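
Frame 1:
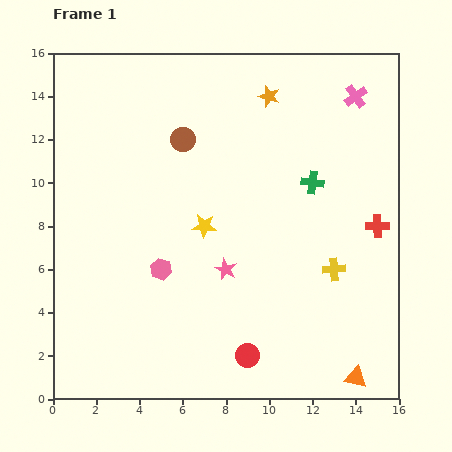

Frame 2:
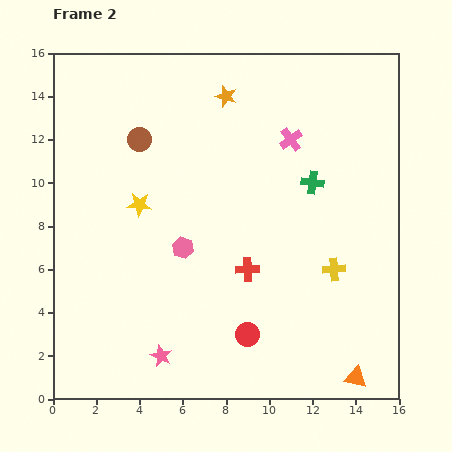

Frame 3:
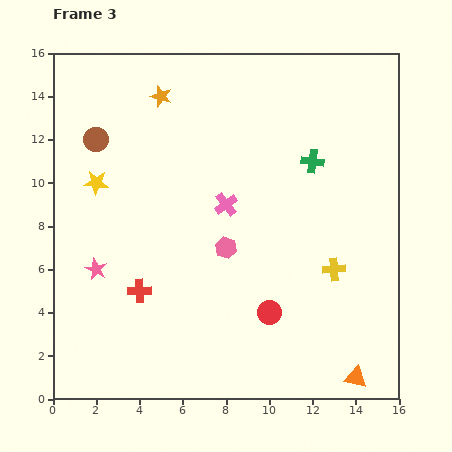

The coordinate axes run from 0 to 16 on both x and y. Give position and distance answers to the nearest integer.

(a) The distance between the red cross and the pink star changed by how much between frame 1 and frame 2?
-1

Distance in frame 1: 7. Distance in frame 2: 6.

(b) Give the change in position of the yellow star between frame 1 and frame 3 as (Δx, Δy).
(-5, 2)

The yellow star was at (7, 8) in frame 1 and (2, 10) in frame 3.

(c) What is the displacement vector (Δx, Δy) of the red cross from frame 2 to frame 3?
(-5, -1)

The red cross was at (9, 6) in frame 2 and (4, 5) in frame 3.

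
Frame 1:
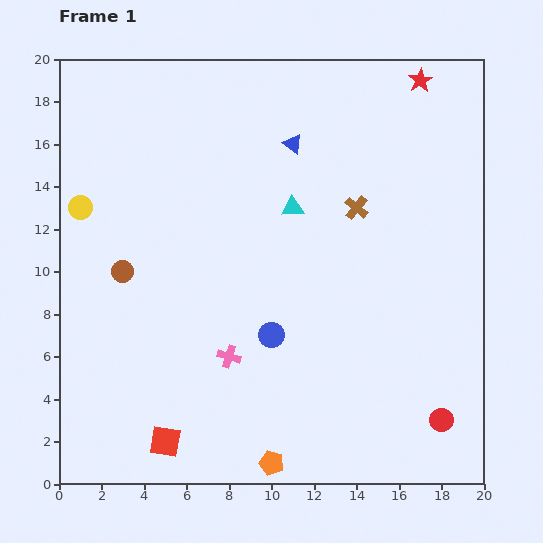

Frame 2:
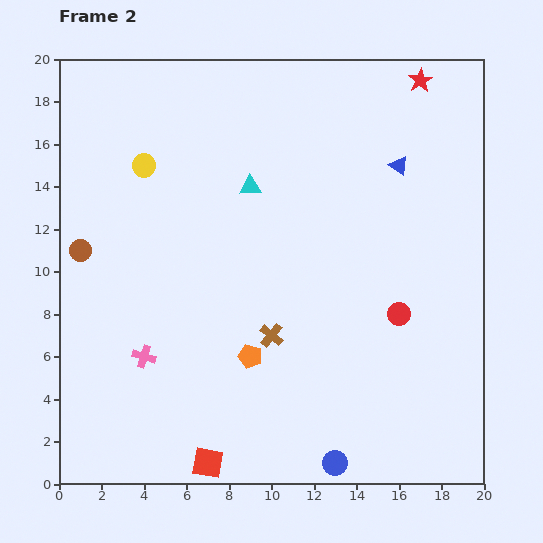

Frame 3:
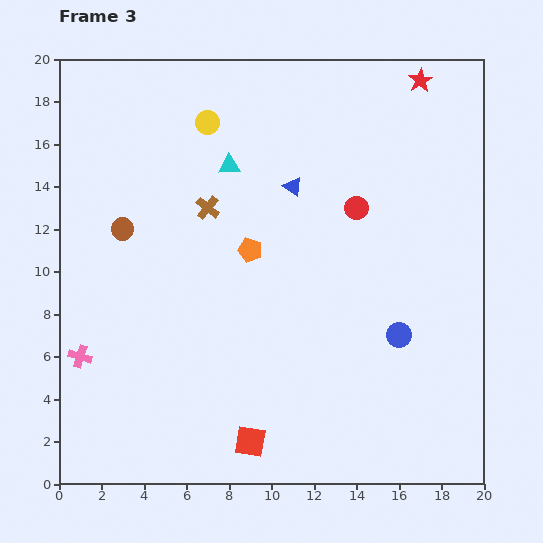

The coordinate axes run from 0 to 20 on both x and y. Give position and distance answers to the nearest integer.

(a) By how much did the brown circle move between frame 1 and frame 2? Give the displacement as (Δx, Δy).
(-2, 1)

The brown circle was at (3, 10) in frame 1 and (1, 11) in frame 2.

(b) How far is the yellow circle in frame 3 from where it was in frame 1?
7

The yellow circle moved from (1, 13) to (7, 17), a distance of √(6² + 4²) ≈ 7.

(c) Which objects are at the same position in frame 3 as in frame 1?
the red star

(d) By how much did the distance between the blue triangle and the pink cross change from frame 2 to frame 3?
-2

Distance in frame 2: 15. Distance in frame 3: 13.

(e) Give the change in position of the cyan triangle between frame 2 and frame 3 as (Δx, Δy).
(-1, 1)

The cyan triangle was at (9, 14) in frame 2 and (8, 15) in frame 3.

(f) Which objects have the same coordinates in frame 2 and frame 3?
the red star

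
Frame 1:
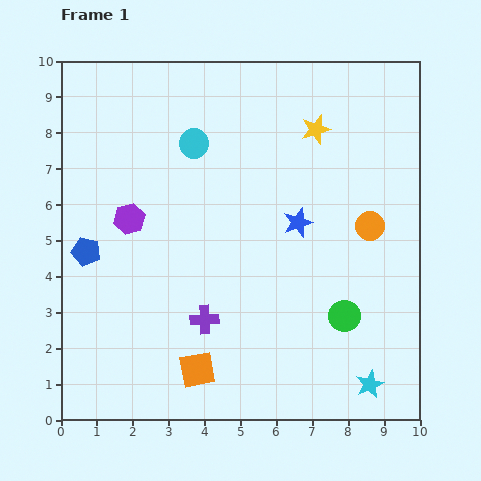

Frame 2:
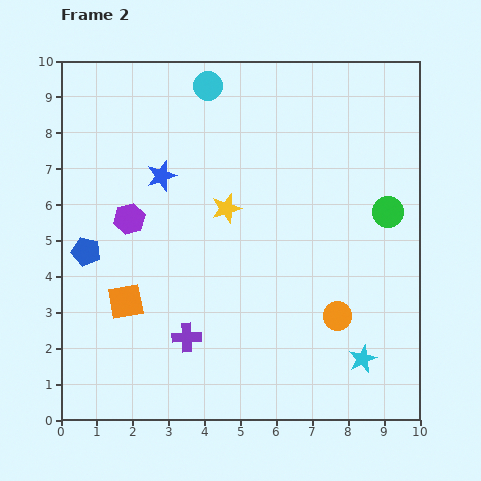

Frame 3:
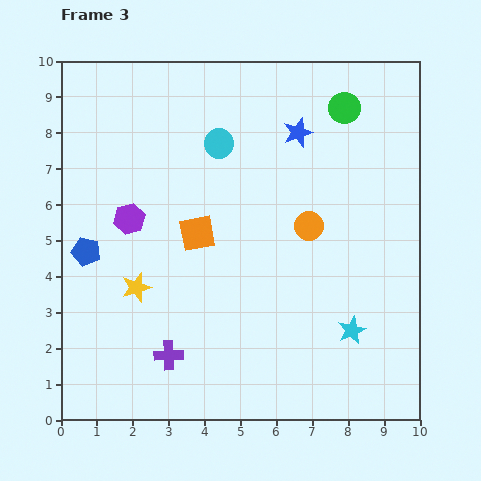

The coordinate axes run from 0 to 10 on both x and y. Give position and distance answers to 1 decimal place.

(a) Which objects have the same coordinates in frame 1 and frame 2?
the purple hexagon, the blue pentagon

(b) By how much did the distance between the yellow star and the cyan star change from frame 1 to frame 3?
-1.2

Distance in frame 1: 7.3. Distance in frame 3: 6.1.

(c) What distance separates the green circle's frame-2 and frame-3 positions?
3.1

The green circle moved from (9.1, 5.8) to (7.9, 8.7), a distance of √(1.2² + 2.9²) ≈ 3.1.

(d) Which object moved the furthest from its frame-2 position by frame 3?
the blue star

(moved 4.0; next 3.3)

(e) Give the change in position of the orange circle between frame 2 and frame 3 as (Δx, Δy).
(-0.8, 2.5)

The orange circle was at (7.7, 2.9) in frame 2 and (6.9, 5.4) in frame 3.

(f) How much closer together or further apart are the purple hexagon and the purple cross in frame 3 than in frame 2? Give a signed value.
+0.3

Distance in frame 2: 3.7. Distance in frame 3: 4.0.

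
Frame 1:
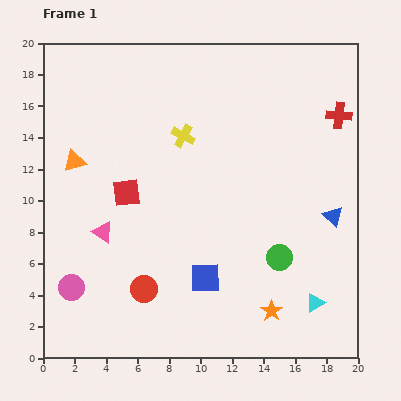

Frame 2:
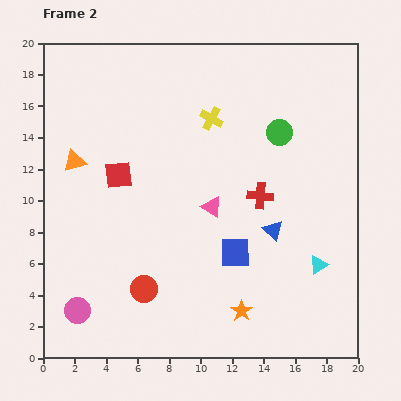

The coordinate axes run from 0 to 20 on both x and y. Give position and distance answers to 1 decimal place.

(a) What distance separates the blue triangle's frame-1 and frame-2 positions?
3.9

The blue triangle moved from (18.4, 9.0) to (14.6, 8.1), a distance of √(3.8² + 0.9²) ≈ 3.9.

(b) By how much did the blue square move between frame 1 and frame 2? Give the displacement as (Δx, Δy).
(1.9, 1.6)

The blue square was at (10.3, 5.1) in frame 1 and (12.2, 6.7) in frame 2.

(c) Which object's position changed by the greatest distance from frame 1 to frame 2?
the green circle

(moved 7.9; next 7.1)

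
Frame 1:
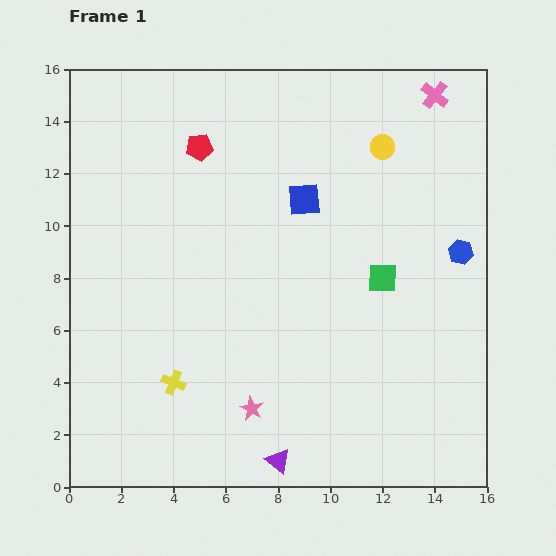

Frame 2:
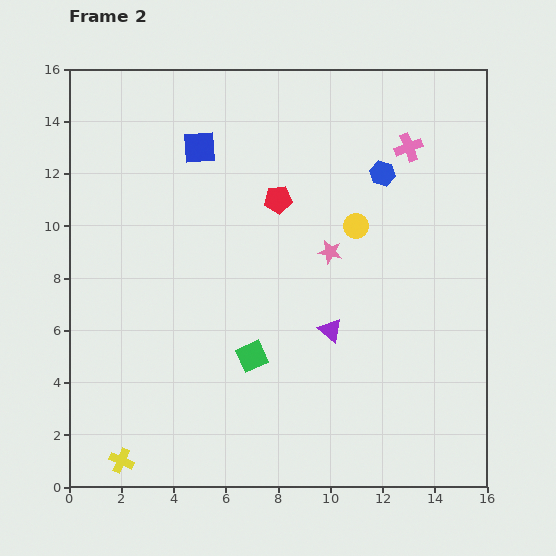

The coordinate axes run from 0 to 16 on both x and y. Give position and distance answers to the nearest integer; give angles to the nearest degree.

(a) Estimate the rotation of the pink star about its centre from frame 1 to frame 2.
16° counter-clockwise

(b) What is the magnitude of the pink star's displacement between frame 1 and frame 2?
7

The pink star moved from (7, 3) to (10, 9), a distance of √(3² + 6²) ≈ 7.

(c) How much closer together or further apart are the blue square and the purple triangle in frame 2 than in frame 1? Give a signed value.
-1

Distance in frame 1: 10. Distance in frame 2: 9.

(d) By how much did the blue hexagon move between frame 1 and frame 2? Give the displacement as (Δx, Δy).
(-3, 3)

The blue hexagon was at (15, 9) in frame 1 and (12, 12) in frame 2.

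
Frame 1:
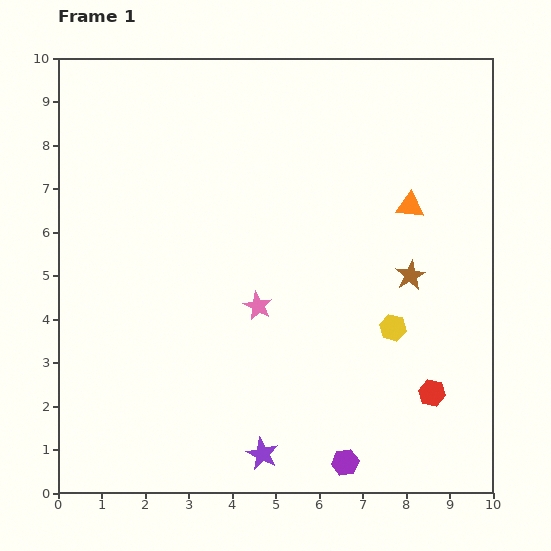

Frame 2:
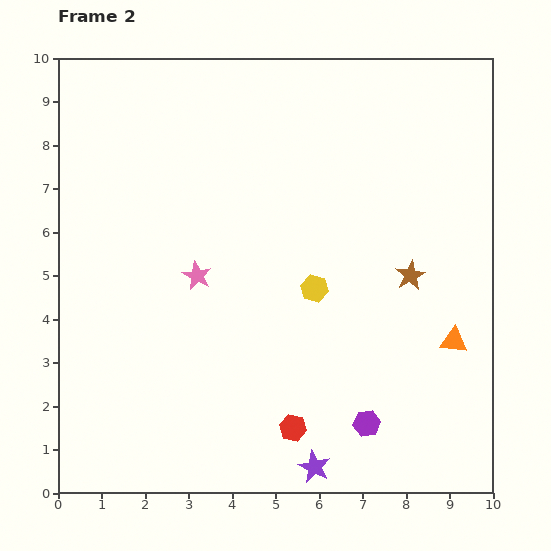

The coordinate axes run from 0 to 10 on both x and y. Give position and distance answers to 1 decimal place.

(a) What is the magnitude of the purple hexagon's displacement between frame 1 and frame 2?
1.0

The purple hexagon moved from (6.6, 0.7) to (7.1, 1.6), a distance of √(0.5² + 0.9²) ≈ 1.0.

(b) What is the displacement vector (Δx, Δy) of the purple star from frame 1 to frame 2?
(1.2, -0.3)

The purple star was at (4.7, 0.9) in frame 1 and (5.9, 0.6) in frame 2.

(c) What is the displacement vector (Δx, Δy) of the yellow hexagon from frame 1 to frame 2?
(-1.8, 0.9)

The yellow hexagon was at (7.7, 3.8) in frame 1 and (5.9, 4.7) in frame 2.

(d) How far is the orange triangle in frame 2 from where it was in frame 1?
3.3

The orange triangle moved from (8.1, 6.6) to (9.1, 3.5), a distance of √(1.0² + 3.1²) ≈ 3.3.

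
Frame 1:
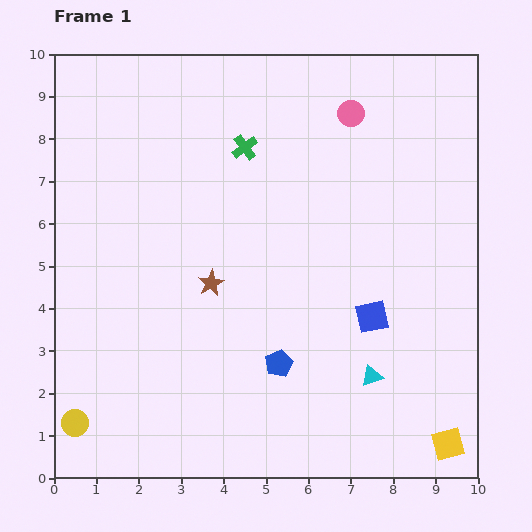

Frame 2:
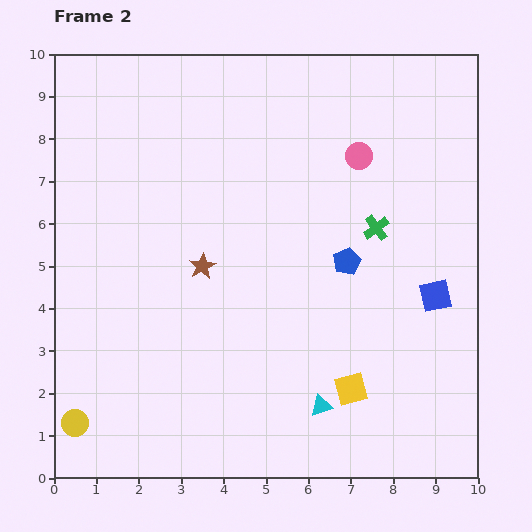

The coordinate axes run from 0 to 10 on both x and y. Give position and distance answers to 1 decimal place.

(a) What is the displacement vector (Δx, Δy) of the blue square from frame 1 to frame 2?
(1.5, 0.5)

The blue square was at (7.5, 3.8) in frame 1 and (9.0, 4.3) in frame 2.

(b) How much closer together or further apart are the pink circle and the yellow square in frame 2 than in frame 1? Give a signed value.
-2.6

Distance in frame 1: 8.1. Distance in frame 2: 5.5.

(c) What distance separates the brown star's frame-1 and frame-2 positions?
0.4

The brown star moved from (3.7, 4.6) to (3.5, 5.0), a distance of √(0.2² + 0.4²) ≈ 0.4.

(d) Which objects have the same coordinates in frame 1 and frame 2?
the yellow circle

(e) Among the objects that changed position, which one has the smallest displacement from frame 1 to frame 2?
the brown star

(moved 0.4)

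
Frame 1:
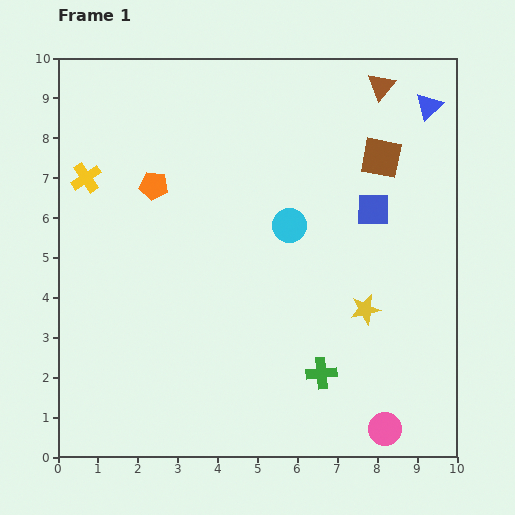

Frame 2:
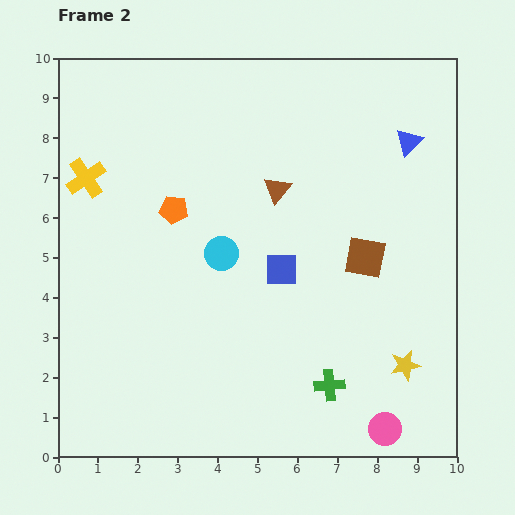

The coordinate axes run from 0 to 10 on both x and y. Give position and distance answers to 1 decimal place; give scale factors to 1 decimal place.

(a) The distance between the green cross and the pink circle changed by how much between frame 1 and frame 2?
-0.3

Distance in frame 1: 2.1. Distance in frame 2: 1.8.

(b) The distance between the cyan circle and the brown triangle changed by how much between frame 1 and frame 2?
-2.1

Distance in frame 1: 4.2. Distance in frame 2: 2.1.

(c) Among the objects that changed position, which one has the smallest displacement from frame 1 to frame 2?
the green cross

(moved 0.4)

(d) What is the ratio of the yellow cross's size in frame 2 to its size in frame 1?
1.3×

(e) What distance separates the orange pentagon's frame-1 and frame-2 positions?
0.8

The orange pentagon moved from (2.4, 6.8) to (2.9, 6.2), a distance of √(0.5² + 0.6²) ≈ 0.8.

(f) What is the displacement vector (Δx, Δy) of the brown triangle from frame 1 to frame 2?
(-2.6, -2.6)

The brown triangle was at (8.1, 9.3) in frame 1 and (5.5, 6.7) in frame 2.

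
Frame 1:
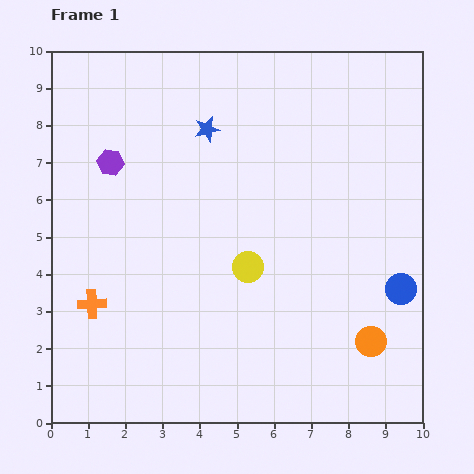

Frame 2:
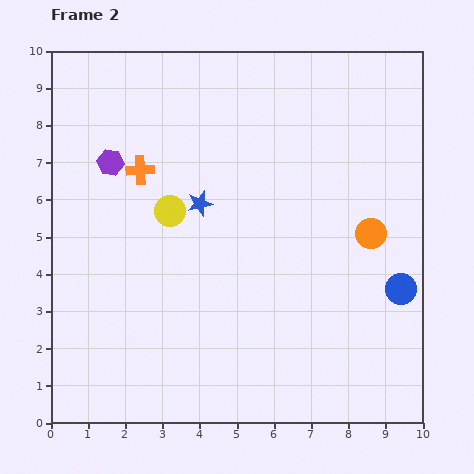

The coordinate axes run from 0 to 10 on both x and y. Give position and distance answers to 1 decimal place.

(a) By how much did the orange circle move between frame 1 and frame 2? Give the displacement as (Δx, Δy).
(0.0, 2.9)

The orange circle was at (8.6, 2.2) in frame 1 and (8.6, 5.1) in frame 2.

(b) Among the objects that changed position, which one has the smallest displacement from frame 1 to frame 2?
the blue star

(moved 2.0)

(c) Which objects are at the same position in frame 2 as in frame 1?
the blue circle, the purple hexagon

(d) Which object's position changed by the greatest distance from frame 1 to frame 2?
the orange cross

(moved 3.8; next 2.9)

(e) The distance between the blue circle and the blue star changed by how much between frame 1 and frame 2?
-0.8

Distance in frame 1: 6.7. Distance in frame 2: 5.9.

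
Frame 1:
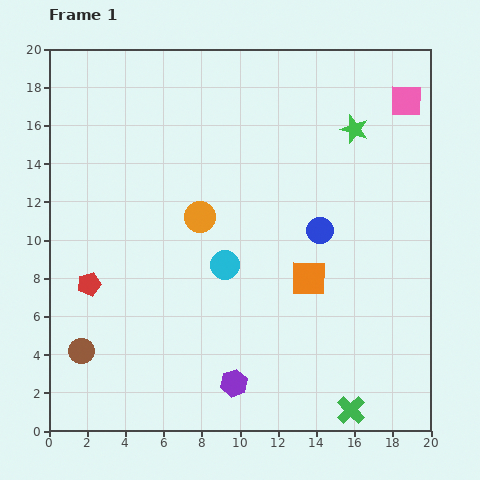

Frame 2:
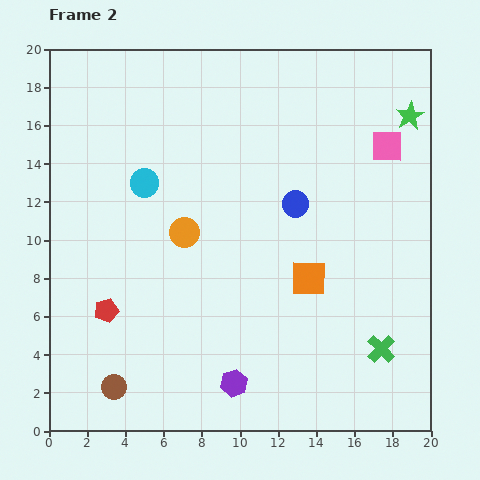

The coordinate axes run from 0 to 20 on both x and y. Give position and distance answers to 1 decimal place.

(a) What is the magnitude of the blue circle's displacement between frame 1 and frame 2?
1.9

The blue circle moved from (14.2, 10.5) to (12.9, 11.9), a distance of √(1.3² + 1.4²) ≈ 1.9.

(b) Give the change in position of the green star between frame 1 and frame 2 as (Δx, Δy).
(2.9, 0.7)

The green star was at (16.0, 15.8) in frame 1 and (18.9, 16.5) in frame 2.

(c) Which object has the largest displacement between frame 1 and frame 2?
the cyan circle

(moved 6.0; next 3.6)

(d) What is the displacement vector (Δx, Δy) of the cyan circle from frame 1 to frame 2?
(-4.2, 4.3)

The cyan circle was at (9.2, 8.7) in frame 1 and (5.0, 13.0) in frame 2.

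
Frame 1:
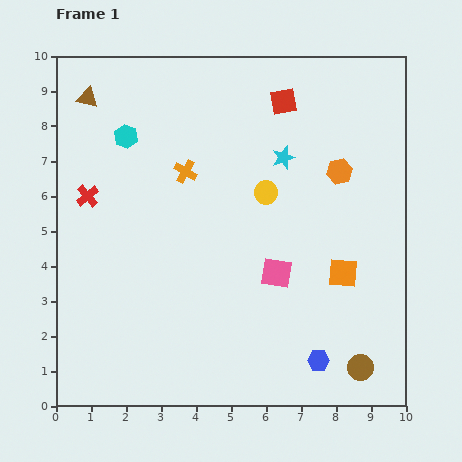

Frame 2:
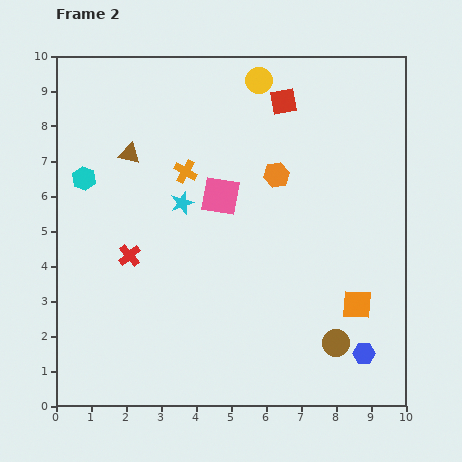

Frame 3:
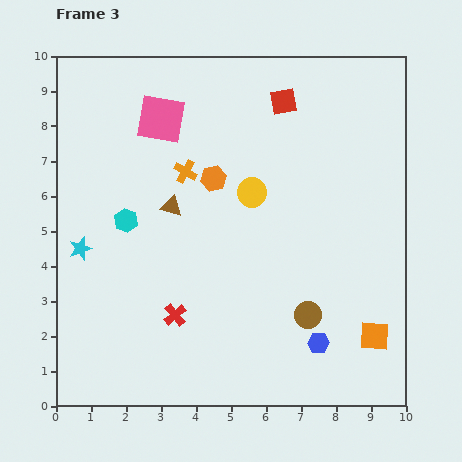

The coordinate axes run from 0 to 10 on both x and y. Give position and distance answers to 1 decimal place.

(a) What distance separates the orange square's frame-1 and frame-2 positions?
1.0

The orange square moved from (8.2, 3.8) to (8.6, 2.9), a distance of √(0.4² + 0.9²) ≈ 1.0.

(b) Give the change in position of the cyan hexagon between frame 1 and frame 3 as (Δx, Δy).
(0.0, -2.4)

The cyan hexagon was at (2.0, 7.7) in frame 1 and (2.0, 5.3) in frame 3.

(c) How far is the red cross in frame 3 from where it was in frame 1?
4.2

The red cross moved from (0.9, 6.0) to (3.4, 2.6), a distance of √(2.5² + 3.4²) ≈ 4.2.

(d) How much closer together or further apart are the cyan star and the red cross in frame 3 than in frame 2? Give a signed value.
+1.2

Distance in frame 2: 2.1. Distance in frame 3: 3.3.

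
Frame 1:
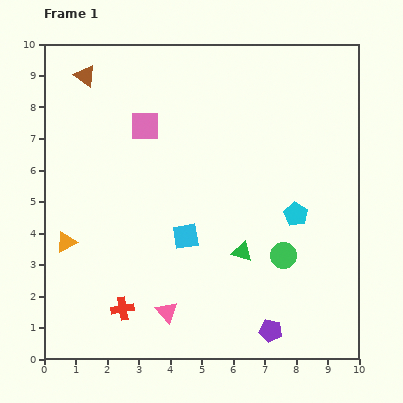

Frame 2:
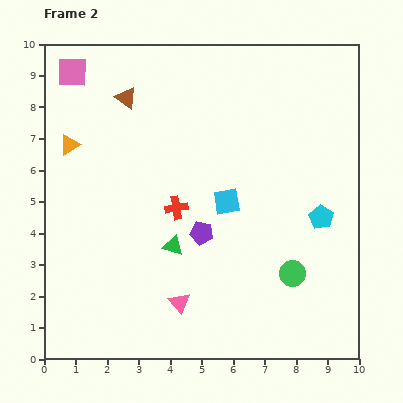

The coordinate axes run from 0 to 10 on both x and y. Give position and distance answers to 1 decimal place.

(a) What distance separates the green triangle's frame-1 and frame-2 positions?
2.2

The green triangle moved from (6.3, 3.4) to (4.1, 3.6), a distance of √(2.2² + 0.2²) ≈ 2.2.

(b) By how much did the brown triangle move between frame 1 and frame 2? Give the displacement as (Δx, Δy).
(1.3, -0.7)

The brown triangle was at (1.3, 9.0) in frame 1 and (2.6, 8.3) in frame 2.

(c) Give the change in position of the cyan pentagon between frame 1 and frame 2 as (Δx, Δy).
(0.8, -0.1)

The cyan pentagon was at (8.0, 4.6) in frame 1 and (8.8, 4.5) in frame 2.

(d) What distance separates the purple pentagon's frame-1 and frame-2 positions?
3.8

The purple pentagon moved from (7.2, 0.9) to (5.0, 4.0), a distance of √(2.2² + 3.1²) ≈ 3.8.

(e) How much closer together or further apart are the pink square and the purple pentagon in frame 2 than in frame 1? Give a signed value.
-1.1

Distance in frame 1: 7.6. Distance in frame 2: 6.5.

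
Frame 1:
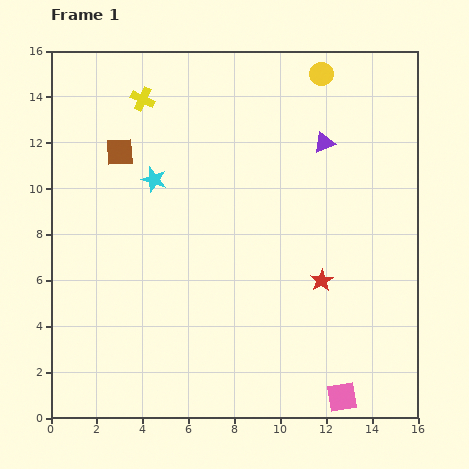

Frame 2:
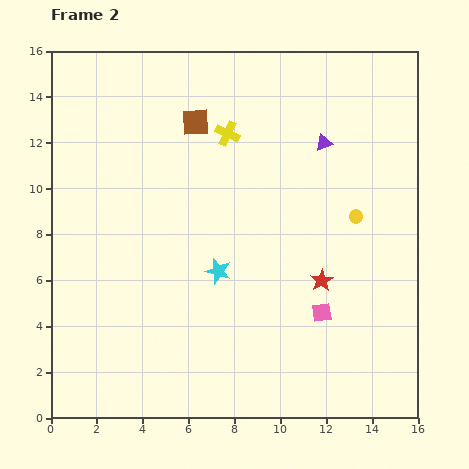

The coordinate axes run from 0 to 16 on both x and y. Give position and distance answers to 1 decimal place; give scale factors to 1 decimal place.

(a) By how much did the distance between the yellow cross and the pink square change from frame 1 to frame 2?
-6.8

Distance in frame 1: 15.6. Distance in frame 2: 8.8.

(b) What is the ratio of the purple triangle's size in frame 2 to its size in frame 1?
0.8×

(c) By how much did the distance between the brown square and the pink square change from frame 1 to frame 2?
-4.4

Distance in frame 1: 14.4. Distance in frame 2: 10.0.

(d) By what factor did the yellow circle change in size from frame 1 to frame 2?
0.6×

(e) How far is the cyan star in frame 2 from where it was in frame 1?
4.9

The cyan star moved from (4.5, 10.4) to (7.3, 6.4), a distance of √(2.8² + 4.0²) ≈ 4.9.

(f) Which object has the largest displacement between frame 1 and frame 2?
the yellow circle

(moved 6.4; next 4.9)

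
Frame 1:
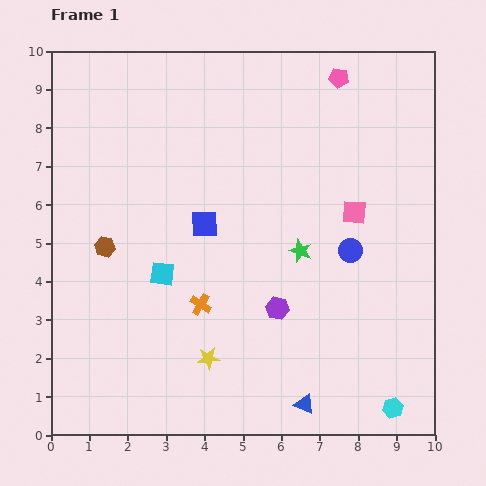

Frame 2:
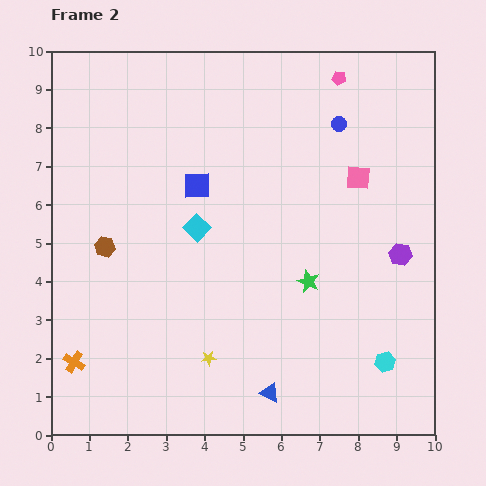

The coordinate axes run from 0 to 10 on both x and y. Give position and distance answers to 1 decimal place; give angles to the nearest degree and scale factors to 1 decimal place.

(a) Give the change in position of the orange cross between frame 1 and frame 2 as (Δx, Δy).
(-3.3, -1.5)

The orange cross was at (3.9, 3.4) in frame 1 and (0.6, 1.9) in frame 2.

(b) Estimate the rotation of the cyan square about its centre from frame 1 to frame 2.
37° clockwise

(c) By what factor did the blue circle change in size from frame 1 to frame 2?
0.6×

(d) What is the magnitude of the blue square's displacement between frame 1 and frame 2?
1.0

The blue square moved from (4.0, 5.5) to (3.8, 6.5), a distance of √(0.2² + 1.0²) ≈ 1.0.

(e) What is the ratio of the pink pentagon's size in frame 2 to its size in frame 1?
0.7×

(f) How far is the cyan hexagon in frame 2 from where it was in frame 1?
1.2

The cyan hexagon moved from (8.9, 0.7) to (8.7, 1.9), a distance of √(0.2² + 1.2²) ≈ 1.2.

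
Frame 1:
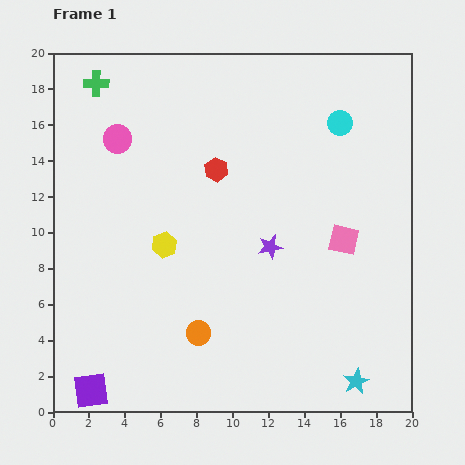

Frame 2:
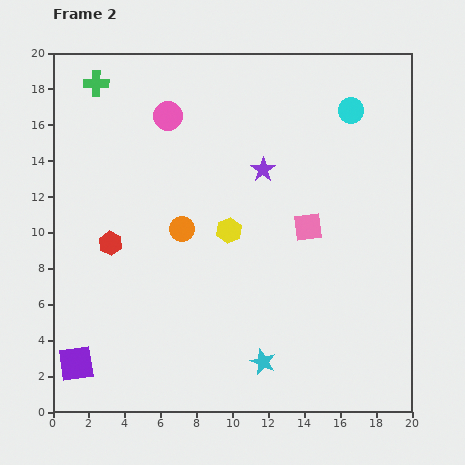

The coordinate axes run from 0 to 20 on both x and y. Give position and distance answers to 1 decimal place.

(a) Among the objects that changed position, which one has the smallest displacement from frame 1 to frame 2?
the cyan circle

(moved 0.9)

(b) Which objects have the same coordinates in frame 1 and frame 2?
the green cross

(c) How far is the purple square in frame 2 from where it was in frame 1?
1.7

The purple square moved from (2.1, 1.2) to (1.3, 2.7), a distance of √(0.8² + 1.5²) ≈ 1.7.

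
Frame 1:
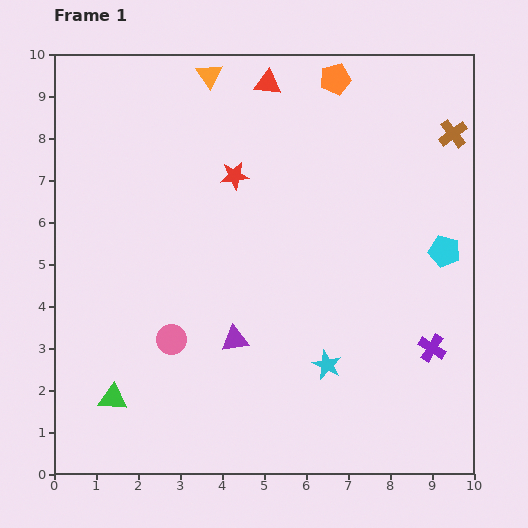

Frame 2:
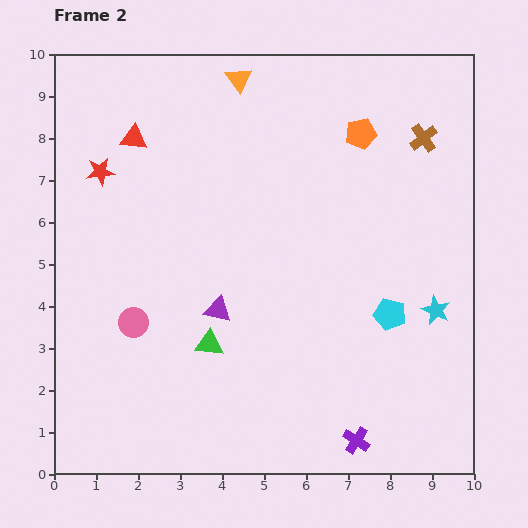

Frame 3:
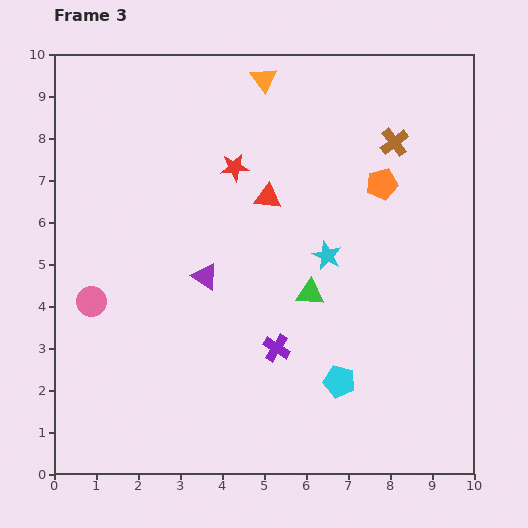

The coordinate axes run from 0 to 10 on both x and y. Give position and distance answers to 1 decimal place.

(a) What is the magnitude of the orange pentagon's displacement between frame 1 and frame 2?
1.4

The orange pentagon moved from (6.7, 9.4) to (7.3, 8.1), a distance of √(0.6² + 1.3²) ≈ 1.4.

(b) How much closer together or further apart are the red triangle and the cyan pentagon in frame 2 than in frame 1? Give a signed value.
+1.6

Distance in frame 1: 5.8. Distance in frame 2: 7.4.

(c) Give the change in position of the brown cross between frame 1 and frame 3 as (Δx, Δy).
(-1.4, -0.2)

The brown cross was at (9.5, 8.1) in frame 1 and (8.1, 7.9) in frame 3.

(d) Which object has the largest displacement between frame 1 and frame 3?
the green triangle

(moved 5.3; next 4.0)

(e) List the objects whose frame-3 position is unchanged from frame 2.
none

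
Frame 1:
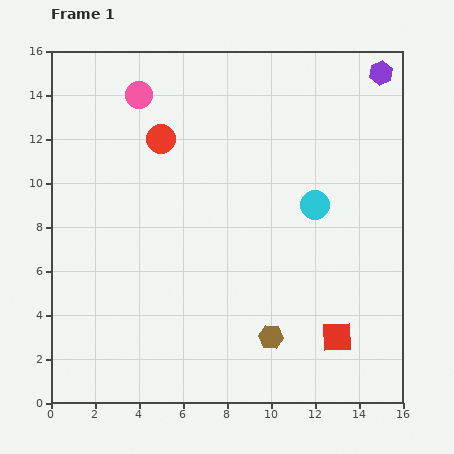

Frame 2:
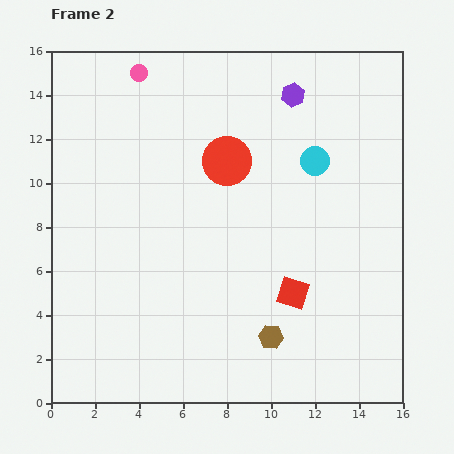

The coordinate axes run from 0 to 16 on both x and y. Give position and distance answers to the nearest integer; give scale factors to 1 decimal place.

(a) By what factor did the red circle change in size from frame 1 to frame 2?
1.7×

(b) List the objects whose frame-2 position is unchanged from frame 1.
the brown hexagon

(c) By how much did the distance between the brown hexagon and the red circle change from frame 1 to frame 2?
-2

Distance in frame 1: 10. Distance in frame 2: 8.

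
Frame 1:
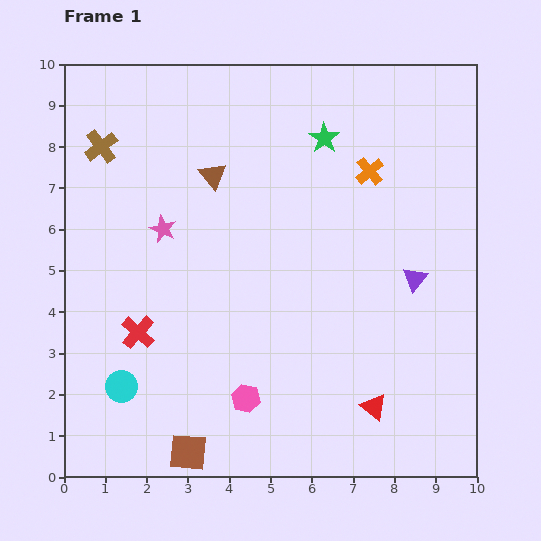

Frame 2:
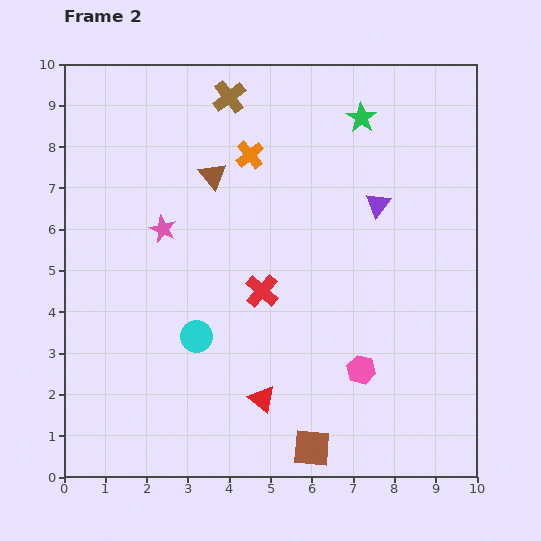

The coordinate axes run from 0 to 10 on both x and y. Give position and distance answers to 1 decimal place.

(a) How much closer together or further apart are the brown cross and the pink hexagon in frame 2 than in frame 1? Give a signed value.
+0.3

Distance in frame 1: 7.0. Distance in frame 2: 7.3.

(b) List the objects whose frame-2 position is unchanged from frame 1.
the brown triangle, the pink star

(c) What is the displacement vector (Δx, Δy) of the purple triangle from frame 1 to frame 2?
(-0.9, 1.8)

The purple triangle was at (8.5, 4.8) in frame 1 and (7.6, 6.6) in frame 2.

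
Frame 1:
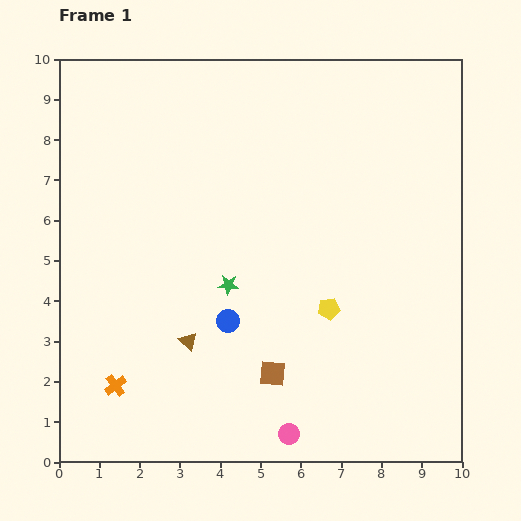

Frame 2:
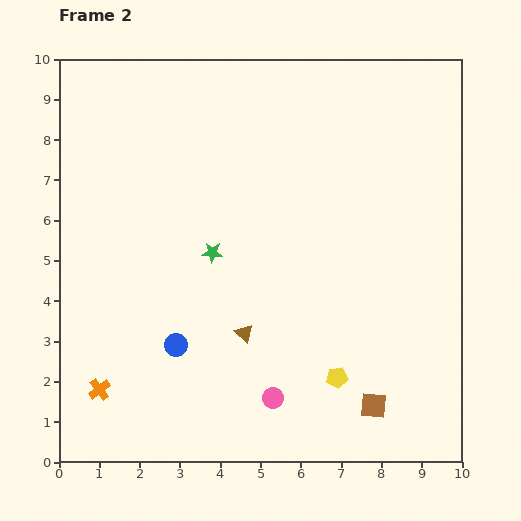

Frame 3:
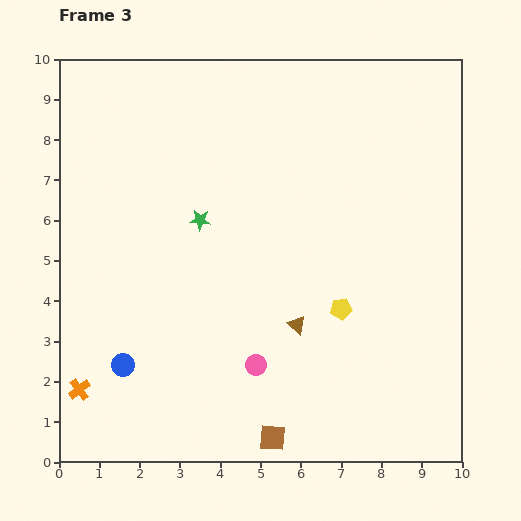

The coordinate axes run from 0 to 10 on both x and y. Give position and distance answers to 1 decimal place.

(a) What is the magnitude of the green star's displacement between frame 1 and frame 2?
0.9

The green star moved from (4.2, 4.4) to (3.8, 5.2), a distance of √(0.4² + 0.8²) ≈ 0.9.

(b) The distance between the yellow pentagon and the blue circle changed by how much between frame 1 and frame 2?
+1.6

Distance in frame 1: 2.5. Distance in frame 2: 4.1.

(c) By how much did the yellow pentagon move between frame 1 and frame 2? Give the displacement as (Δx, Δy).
(0.2, -1.7)

The yellow pentagon was at (6.7, 3.8) in frame 1 and (6.9, 2.1) in frame 2.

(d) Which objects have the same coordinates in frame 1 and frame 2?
none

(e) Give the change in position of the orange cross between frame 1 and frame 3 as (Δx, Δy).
(-0.9, -0.1)

The orange cross was at (1.4, 1.9) in frame 1 and (0.5, 1.8) in frame 3.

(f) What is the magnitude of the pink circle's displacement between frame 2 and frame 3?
0.9

The pink circle moved from (5.3, 1.6) to (4.9, 2.4), a distance of √(0.4² + 0.8²) ≈ 0.9.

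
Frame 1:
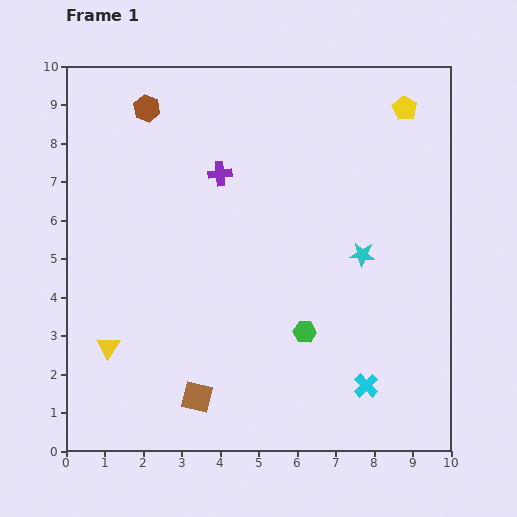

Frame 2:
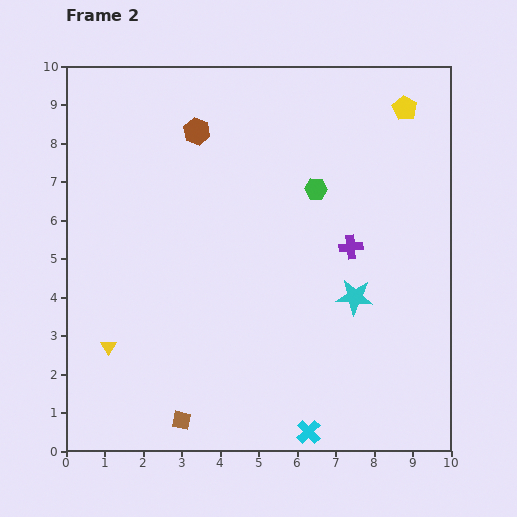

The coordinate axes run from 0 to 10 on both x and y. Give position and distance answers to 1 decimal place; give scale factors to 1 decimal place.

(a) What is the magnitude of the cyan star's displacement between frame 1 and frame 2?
1.1

The cyan star moved from (7.7, 5.1) to (7.5, 4.0), a distance of √(0.2² + 1.1²) ≈ 1.1.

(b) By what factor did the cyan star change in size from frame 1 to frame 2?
1.5×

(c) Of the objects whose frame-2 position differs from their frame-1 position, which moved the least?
the brown square

(moved 0.7)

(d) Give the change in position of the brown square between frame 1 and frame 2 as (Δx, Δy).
(-0.4, -0.6)

The brown square was at (3.4, 1.4) in frame 1 and (3.0, 0.8) in frame 2.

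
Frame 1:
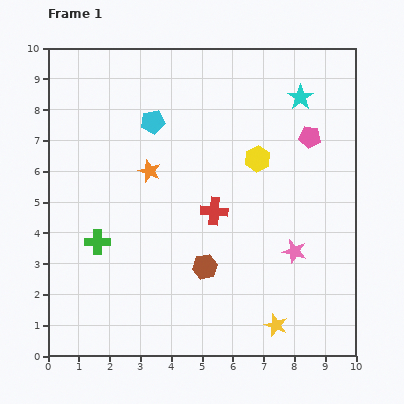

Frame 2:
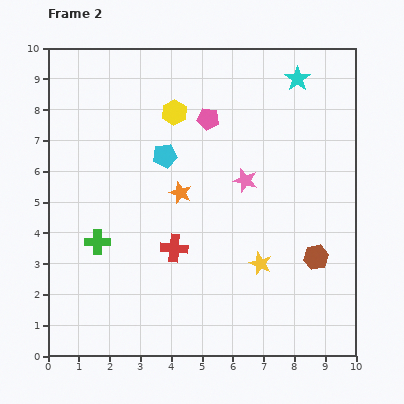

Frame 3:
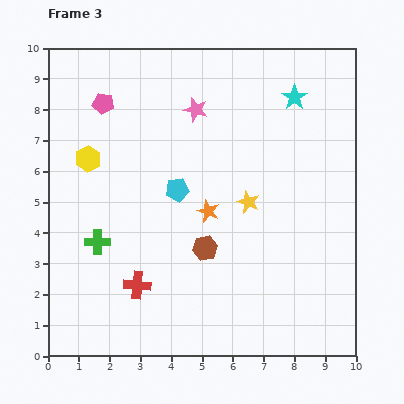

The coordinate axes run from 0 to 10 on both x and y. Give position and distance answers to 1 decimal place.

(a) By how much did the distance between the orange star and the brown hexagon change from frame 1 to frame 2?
+1.3

Distance in frame 1: 3.6. Distance in frame 2: 4.9.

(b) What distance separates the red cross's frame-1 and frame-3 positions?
3.5

The red cross moved from (5.4, 4.7) to (2.9, 2.3), a distance of √(2.5² + 2.4²) ≈ 3.5.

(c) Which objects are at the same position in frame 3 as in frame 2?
the green cross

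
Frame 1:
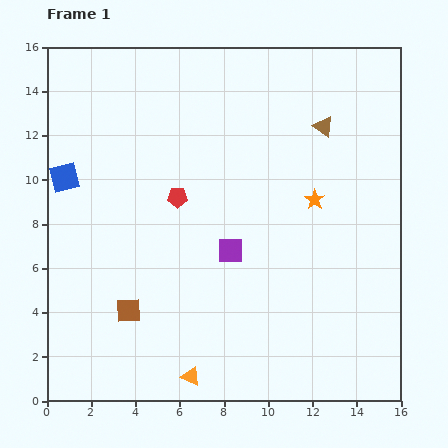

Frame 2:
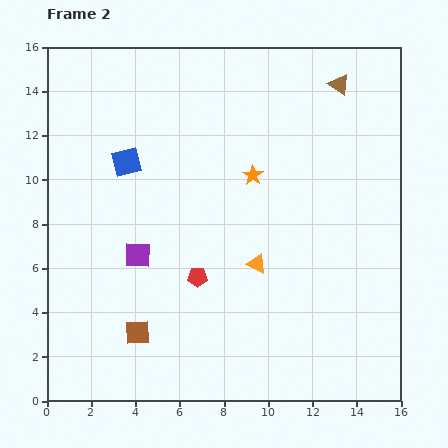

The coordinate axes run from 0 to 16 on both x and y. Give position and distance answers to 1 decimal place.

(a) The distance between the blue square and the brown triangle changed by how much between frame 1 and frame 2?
-1.7

Distance in frame 1: 11.9. Distance in frame 2: 10.2.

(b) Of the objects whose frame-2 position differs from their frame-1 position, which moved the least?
the brown square

(moved 1.1)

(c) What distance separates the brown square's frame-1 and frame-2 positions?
1.1

The brown square moved from (3.7, 4.1) to (4.1, 3.1), a distance of √(0.4² + 1.0²) ≈ 1.1.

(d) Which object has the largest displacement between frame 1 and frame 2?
the orange triangle

(moved 5.9; next 4.2)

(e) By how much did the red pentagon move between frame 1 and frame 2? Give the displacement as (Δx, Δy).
(0.9, -3.6)

The red pentagon was at (5.9, 9.2) in frame 1 and (6.8, 5.6) in frame 2.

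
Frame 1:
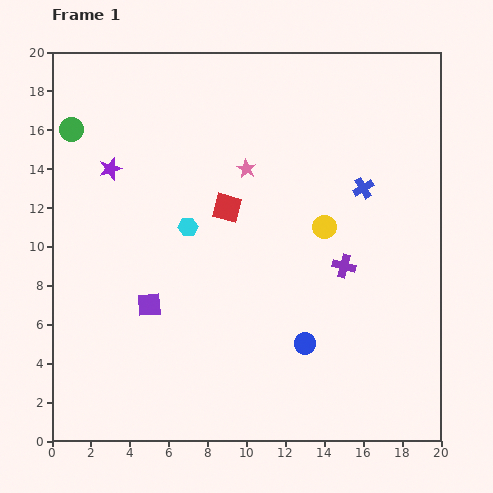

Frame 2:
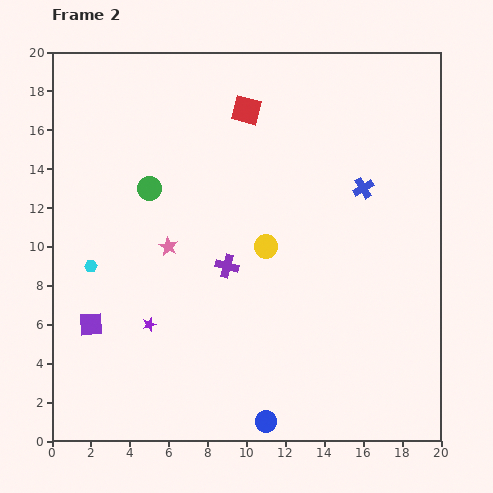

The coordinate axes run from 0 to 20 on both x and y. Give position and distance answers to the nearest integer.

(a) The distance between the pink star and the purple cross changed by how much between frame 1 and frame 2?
-4

Distance in frame 1: 7. Distance in frame 2: 3.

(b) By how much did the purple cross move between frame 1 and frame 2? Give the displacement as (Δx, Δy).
(-6, 0)

The purple cross was at (15, 9) in frame 1 and (9, 9) in frame 2.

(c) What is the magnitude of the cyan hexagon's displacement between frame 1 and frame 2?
5

The cyan hexagon moved from (7, 11) to (2, 9), a distance of √(5² + 2²) ≈ 5.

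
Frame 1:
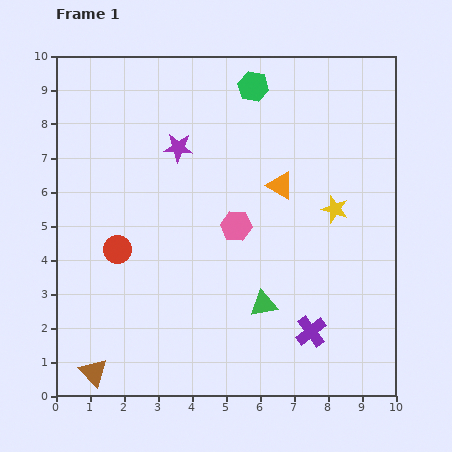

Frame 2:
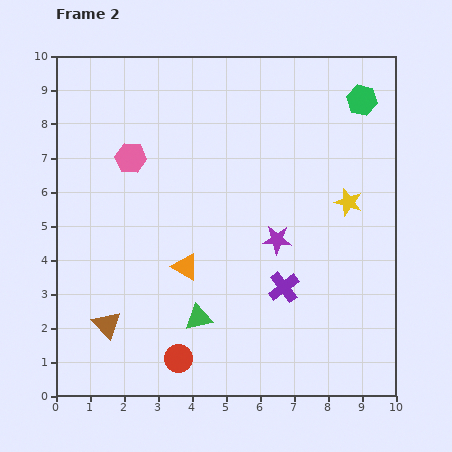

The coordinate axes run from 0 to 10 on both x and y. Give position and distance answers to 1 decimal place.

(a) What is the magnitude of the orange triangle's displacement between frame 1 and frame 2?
3.7

The orange triangle moved from (6.6, 6.2) to (3.8, 3.8), a distance of √(2.8² + 2.4²) ≈ 3.7.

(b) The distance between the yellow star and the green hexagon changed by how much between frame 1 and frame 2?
-1.3

Distance in frame 1: 4.3. Distance in frame 2: 3.0.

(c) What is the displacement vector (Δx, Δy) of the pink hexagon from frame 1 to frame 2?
(-3.1, 2.0)

The pink hexagon was at (5.3, 5.0) in frame 1 and (2.2, 7.0) in frame 2.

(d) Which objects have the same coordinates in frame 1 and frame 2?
none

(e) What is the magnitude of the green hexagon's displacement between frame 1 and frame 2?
3.2

The green hexagon moved from (5.8, 9.1) to (9.0, 8.7), a distance of √(3.2² + 0.4²) ≈ 3.2.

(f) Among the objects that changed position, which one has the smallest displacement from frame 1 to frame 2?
the yellow star

(moved 0.4)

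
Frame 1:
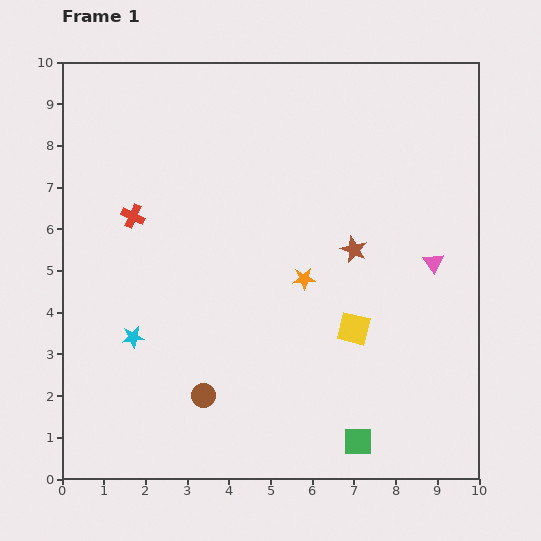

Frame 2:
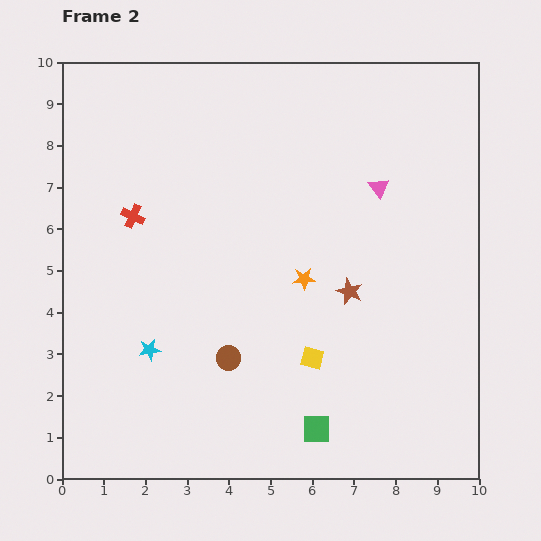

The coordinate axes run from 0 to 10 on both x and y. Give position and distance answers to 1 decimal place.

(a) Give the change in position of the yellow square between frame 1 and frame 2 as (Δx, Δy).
(-1.0, -0.7)

The yellow square was at (7.0, 3.6) in frame 1 and (6.0, 2.9) in frame 2.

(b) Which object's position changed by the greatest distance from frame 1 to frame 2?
the pink triangle

(moved 2.2; next 1.2)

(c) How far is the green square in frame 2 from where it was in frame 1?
1.0

The green square moved from (7.1, 0.9) to (6.1, 1.2), a distance of √(1.0² + 0.3²) ≈ 1.0.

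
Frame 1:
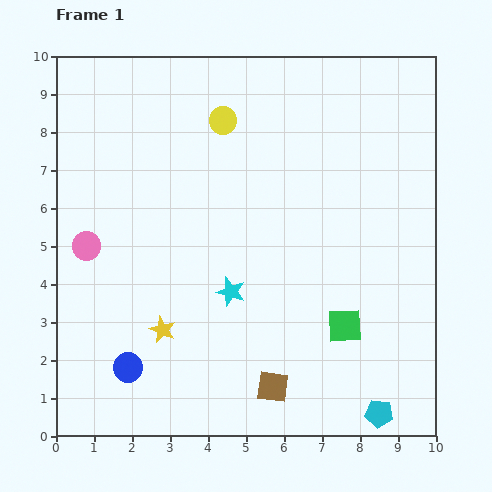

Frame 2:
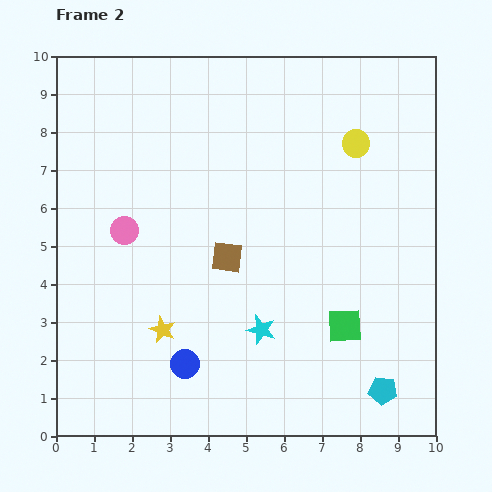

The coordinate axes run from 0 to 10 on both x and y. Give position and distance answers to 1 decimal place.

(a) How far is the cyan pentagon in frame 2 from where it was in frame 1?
0.6

The cyan pentagon moved from (8.5, 0.6) to (8.6, 1.2), a distance of √(0.1² + 0.6²) ≈ 0.6.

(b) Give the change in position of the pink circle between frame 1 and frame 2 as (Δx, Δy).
(1.0, 0.4)

The pink circle was at (0.8, 5.0) in frame 1 and (1.8, 5.4) in frame 2.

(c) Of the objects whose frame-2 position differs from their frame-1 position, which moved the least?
the cyan pentagon

(moved 0.6)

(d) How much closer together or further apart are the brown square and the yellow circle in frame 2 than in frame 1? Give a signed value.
-2.6

Distance in frame 1: 7.1. Distance in frame 2: 4.5.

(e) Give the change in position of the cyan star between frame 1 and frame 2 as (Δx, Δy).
(0.8, -1.0)

The cyan star was at (4.6, 3.8) in frame 1 and (5.4, 2.8) in frame 2.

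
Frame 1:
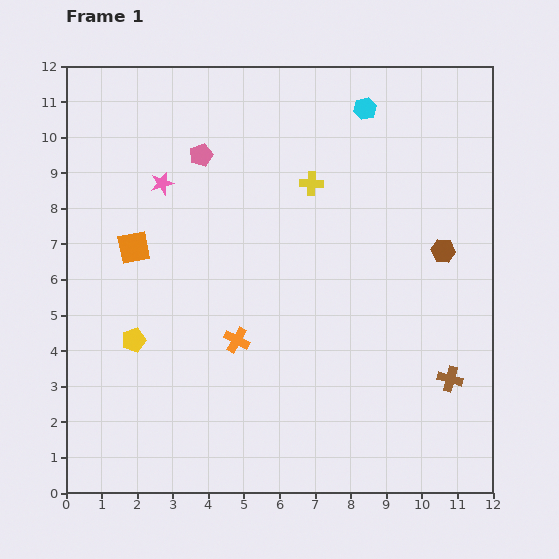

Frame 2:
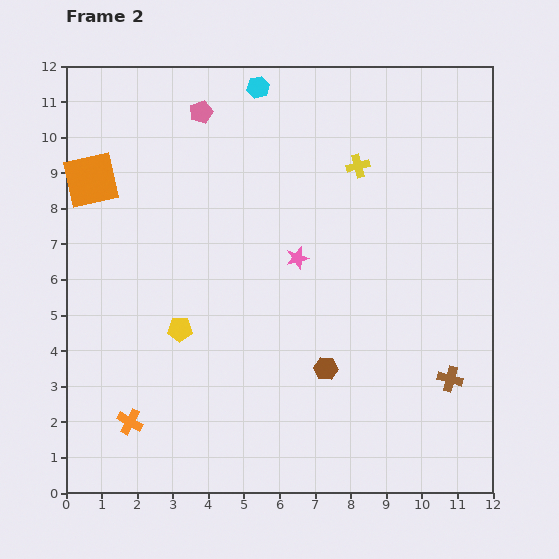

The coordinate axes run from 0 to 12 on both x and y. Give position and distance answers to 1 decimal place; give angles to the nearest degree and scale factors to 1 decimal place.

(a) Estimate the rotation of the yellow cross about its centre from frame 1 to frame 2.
17° counter-clockwise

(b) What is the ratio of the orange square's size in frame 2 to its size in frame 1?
1.7×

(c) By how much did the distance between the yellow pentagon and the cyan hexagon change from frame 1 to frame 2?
-2.1

Distance in frame 1: 9.2. Distance in frame 2: 7.1.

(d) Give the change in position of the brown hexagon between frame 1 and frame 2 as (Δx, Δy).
(-3.3, -3.3)

The brown hexagon was at (10.6, 6.8) in frame 1 and (7.3, 3.5) in frame 2.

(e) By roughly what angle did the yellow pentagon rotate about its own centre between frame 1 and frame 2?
18° clockwise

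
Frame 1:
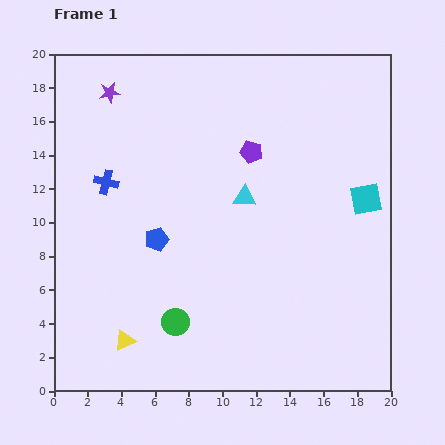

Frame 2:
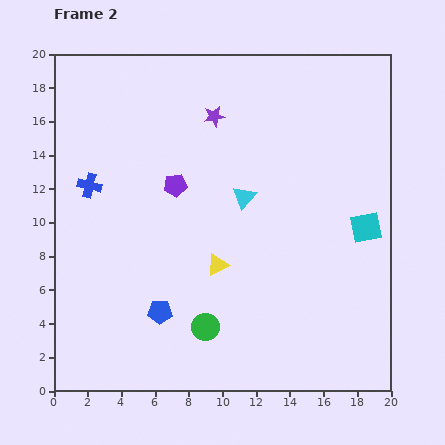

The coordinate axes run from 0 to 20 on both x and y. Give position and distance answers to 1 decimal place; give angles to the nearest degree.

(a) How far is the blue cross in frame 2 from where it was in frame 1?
1.0

The blue cross moved from (3.1, 12.4) to (2.1, 12.2), a distance of √(1.0² + 0.2²) ≈ 1.0.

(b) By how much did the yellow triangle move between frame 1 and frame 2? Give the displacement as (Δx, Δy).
(5.5, 4.5)

The yellow triangle was at (4.2, 3.0) in frame 1 and (9.7, 7.5) in frame 2.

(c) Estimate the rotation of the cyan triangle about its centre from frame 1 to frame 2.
53° counter-clockwise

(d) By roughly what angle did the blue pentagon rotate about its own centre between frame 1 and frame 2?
19° clockwise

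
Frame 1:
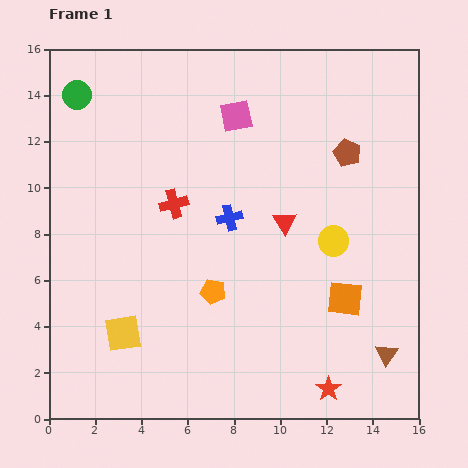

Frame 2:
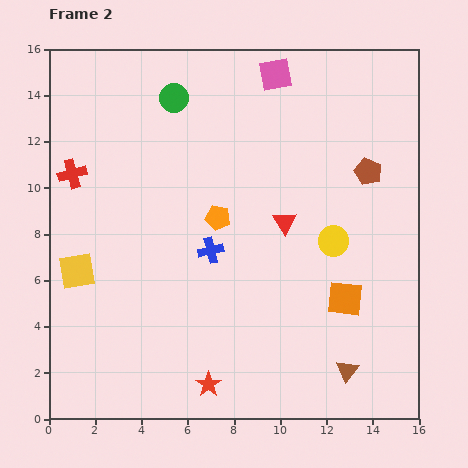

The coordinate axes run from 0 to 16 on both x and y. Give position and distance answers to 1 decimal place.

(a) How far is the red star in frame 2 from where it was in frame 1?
5.2

The red star moved from (12.1, 1.3) to (6.9, 1.5), a distance of √(5.2² + 0.2²) ≈ 5.2.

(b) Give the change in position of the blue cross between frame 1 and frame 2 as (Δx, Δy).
(-0.8, -1.4)

The blue cross was at (7.8, 8.7) in frame 1 and (7.0, 7.3) in frame 2.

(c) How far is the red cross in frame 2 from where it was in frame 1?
4.6

The red cross moved from (5.4, 9.3) to (1.0, 10.6), a distance of √(4.4² + 1.3²) ≈ 4.6.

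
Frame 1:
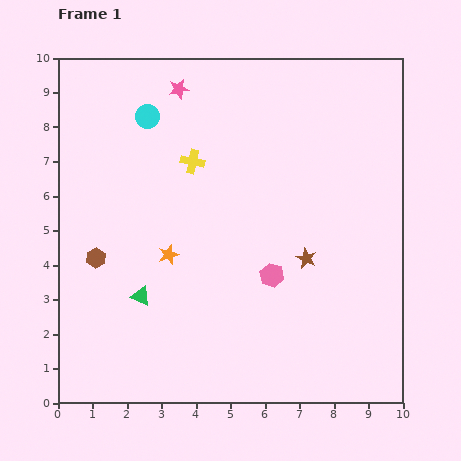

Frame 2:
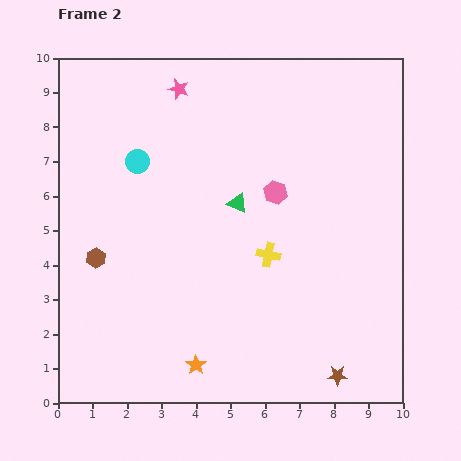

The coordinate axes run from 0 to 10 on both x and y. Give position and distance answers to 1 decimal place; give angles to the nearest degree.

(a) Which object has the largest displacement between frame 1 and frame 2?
the green triangle

(moved 3.9; next 3.5)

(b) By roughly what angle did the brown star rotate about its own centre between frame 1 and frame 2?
24° counter-clockwise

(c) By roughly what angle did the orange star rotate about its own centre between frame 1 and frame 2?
16° counter-clockwise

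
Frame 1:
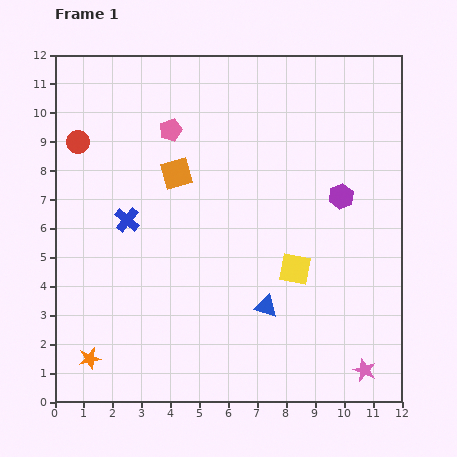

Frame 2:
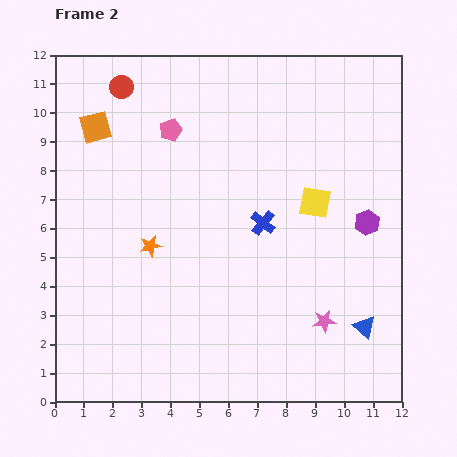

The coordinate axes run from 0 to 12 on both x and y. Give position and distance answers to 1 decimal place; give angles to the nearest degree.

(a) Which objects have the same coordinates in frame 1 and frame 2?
the pink pentagon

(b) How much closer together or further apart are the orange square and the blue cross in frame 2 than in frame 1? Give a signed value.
+4.4

Distance in frame 1: 2.3. Distance in frame 2: 6.7.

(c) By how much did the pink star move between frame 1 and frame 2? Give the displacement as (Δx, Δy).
(-1.4, 1.7)

The pink star was at (10.7, 1.1) in frame 1 and (9.3, 2.8) in frame 2.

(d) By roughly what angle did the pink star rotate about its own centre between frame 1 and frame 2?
29° counter-clockwise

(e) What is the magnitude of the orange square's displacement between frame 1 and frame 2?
3.2

The orange square moved from (4.2, 7.9) to (1.4, 9.5), a distance of √(2.8² + 1.6²) ≈ 3.2.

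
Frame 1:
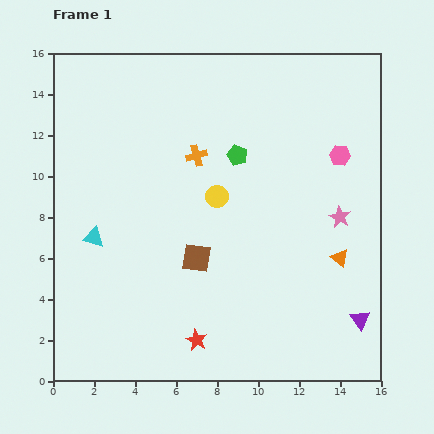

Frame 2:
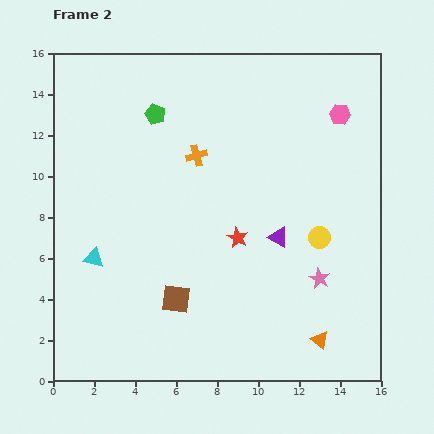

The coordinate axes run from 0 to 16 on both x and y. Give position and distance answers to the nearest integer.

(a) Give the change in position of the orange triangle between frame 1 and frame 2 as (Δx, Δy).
(-1, -4)

The orange triangle was at (14, 6) in frame 1 and (13, 2) in frame 2.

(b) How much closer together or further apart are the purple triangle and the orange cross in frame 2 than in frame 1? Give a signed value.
-5

Distance in frame 1: 11. Distance in frame 2: 6.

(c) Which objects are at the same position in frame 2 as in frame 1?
the orange cross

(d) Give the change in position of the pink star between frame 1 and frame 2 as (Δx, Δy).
(-1, -3)

The pink star was at (14, 8) in frame 1 and (13, 5) in frame 2.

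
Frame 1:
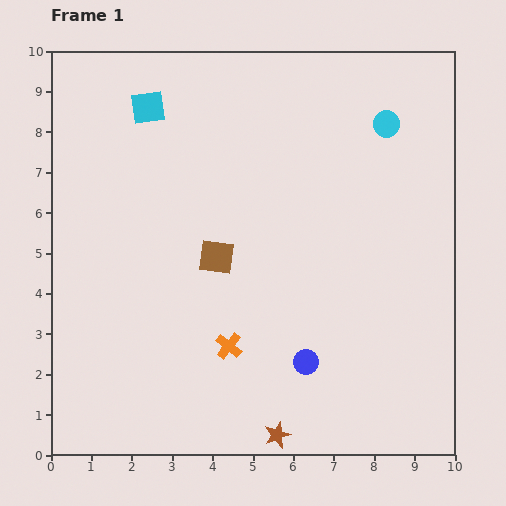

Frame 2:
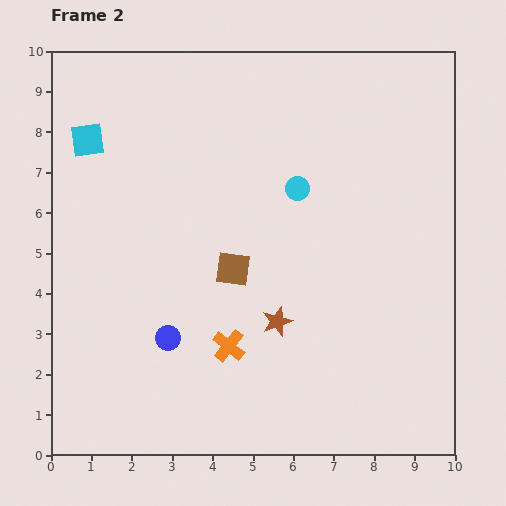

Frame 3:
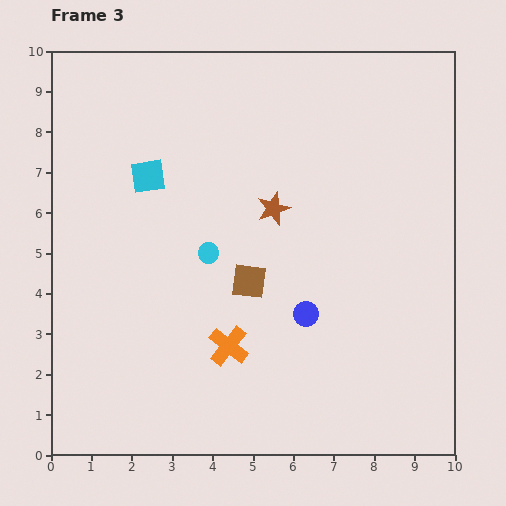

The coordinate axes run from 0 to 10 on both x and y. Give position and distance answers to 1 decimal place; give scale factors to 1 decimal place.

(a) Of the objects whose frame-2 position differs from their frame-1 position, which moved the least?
the brown square

(moved 0.5)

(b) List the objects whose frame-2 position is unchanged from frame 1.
the orange cross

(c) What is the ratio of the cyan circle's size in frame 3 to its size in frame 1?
0.8×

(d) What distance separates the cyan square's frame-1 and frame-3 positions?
1.7

The cyan square moved from (2.4, 8.6) to (2.4, 6.9), a distance of √(0.0² + 1.7²) ≈ 1.7.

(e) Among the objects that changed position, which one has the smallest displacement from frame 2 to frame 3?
the brown square

(moved 0.5)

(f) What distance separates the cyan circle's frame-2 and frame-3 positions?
2.7

The cyan circle moved from (6.1, 6.6) to (3.9, 5.0), a distance of √(2.2² + 1.6²) ≈ 2.7.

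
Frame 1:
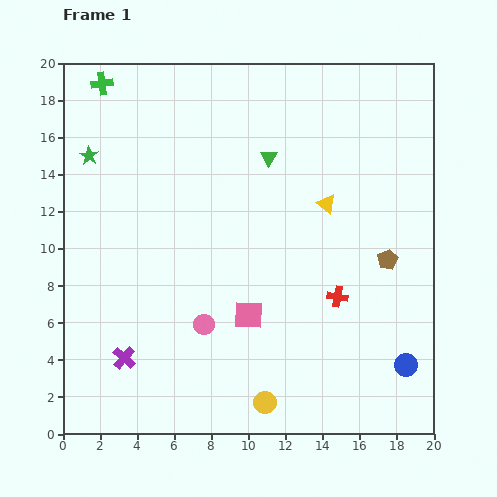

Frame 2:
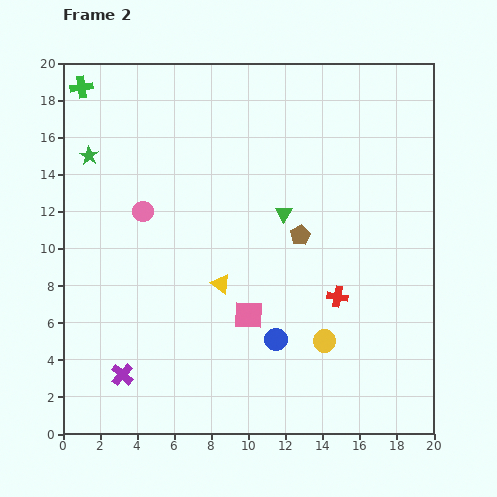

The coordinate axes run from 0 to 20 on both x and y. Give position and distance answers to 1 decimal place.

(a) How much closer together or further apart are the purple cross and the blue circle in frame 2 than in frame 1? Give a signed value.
-6.7

Distance in frame 1: 15.2. Distance in frame 2: 8.5.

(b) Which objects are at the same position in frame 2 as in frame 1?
the red cross, the pink square, the green star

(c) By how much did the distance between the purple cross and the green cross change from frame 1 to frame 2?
+0.9

Distance in frame 1: 14.8. Distance in frame 2: 15.7.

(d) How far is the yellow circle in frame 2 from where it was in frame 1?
4.6

The yellow circle moved from (10.9, 1.7) to (14.1, 5.0), a distance of √(3.2² + 3.3²) ≈ 4.6.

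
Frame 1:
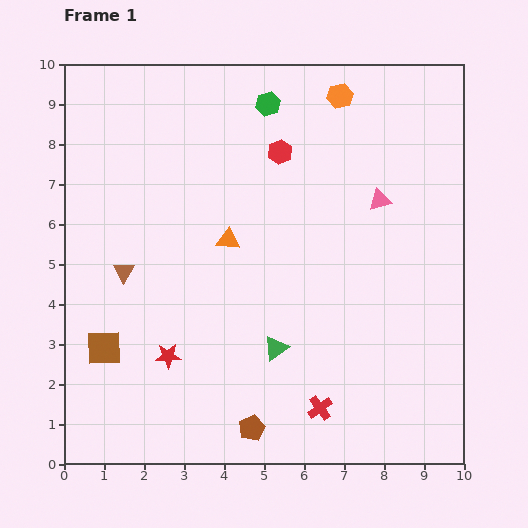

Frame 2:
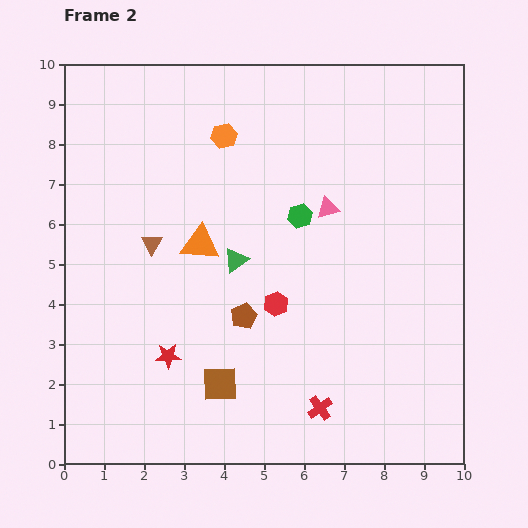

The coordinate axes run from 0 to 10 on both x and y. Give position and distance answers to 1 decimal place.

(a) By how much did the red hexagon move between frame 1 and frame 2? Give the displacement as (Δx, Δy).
(-0.1, -3.8)

The red hexagon was at (5.4, 7.8) in frame 1 and (5.3, 4.0) in frame 2.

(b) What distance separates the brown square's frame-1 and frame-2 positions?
3.0

The brown square moved from (1.0, 2.9) to (3.9, 2.0), a distance of √(2.9² + 0.9²) ≈ 3.0.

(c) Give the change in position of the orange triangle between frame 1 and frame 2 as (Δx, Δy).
(-0.7, -0.1)

The orange triangle was at (4.1, 5.6) in frame 1 and (3.4, 5.5) in frame 2.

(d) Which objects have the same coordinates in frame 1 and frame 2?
the red cross, the red star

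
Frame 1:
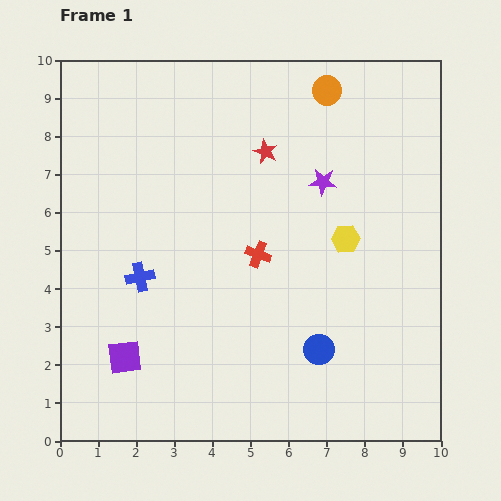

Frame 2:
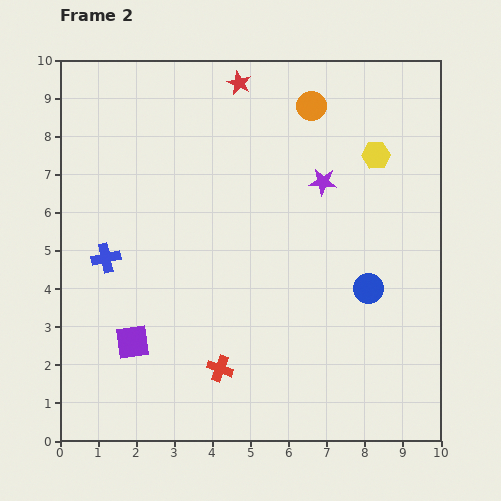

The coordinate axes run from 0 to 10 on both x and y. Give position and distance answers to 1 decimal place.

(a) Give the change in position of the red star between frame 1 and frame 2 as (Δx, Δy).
(-0.7, 1.8)

The red star was at (5.4, 7.6) in frame 1 and (4.7, 9.4) in frame 2.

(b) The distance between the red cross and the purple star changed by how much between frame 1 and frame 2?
+3.1

Distance in frame 1: 2.5. Distance in frame 2: 5.6.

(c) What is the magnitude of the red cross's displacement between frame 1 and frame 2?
3.2

The red cross moved from (5.2, 4.9) to (4.2, 1.9), a distance of √(1.0² + 3.0²) ≈ 3.2.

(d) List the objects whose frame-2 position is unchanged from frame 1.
the purple star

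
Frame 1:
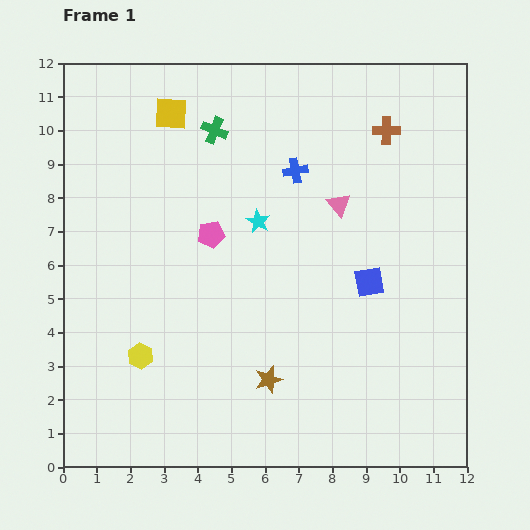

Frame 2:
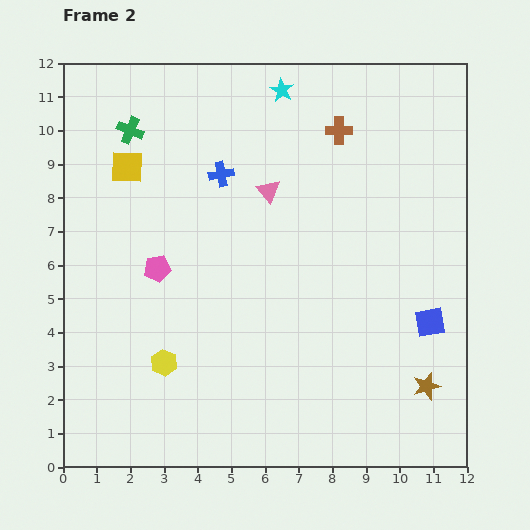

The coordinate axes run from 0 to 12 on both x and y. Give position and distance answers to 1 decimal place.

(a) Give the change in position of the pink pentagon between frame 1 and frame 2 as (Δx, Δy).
(-1.6, -1.0)

The pink pentagon was at (4.4, 6.9) in frame 1 and (2.8, 5.9) in frame 2.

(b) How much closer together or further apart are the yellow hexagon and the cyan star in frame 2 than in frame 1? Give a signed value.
+3.5

Distance in frame 1: 5.3. Distance in frame 2: 8.8.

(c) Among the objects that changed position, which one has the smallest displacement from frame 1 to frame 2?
the yellow hexagon

(moved 0.7)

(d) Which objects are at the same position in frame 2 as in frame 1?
none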